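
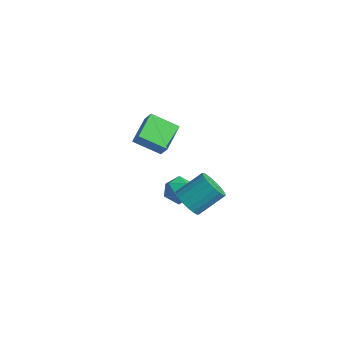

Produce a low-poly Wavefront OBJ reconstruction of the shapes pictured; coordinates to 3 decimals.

v 1.409 -0.499 -2.258
v 2.117 -1.181 -2.531
v 0.243 -1.659 -2.389
v 0.951 -2.341 -2.662
v 0.931 -1.98 -1.708
v 1.652 -1.263 -1.627
v 0.708 -1.577 -3.293
v 1.429 -0.86 -3.212
v 1.684 -1.846 -3.171
v 1.822 -2.096 -2.191
v 0.538 -0.744 -2.729
v 0.676 -0.994 -1.749
v -3.639 -1.059 -1.402
v -4.5 0.544 -0.7
v -2.319 0.043 -2.3
v -3.18 1.646 -1.598
v -2.96 -1.106 -0.462
v -3.821 0.497 0.24
v -1.64 -0.004 -1.36
v -2.501 1.599 -0.658
v 3.704 -2.903 -1.039
v 4.137 -2.45 -1.806
v 4.628 -0.924 -0.628
v 4.196 -1.377 0.139
v 3.722 -2.302 -1.826
v 4.214 -0.776 -0.647
v 3.305 -2.272 -1.689
v 3.796 -0.746 -0.511
v 2.966 -2.368 -1.424
v 3.457 -0.842 -0.246
v 2.773 -2.569 -1.083
v 3.265 -1.043 0.095
v 2.765 -2.837 -0.733
v 3.257 -1.311 0.445
v 2.943 -3.118 -0.444
v 3.435 -1.591 0.735
v 3.272 -3.356 -0.272
v 3.763 -1.83 0.906
v 3.686 -3.504 -0.253
v 4.178 -1.978 0.926
v 4.104 -3.534 -0.389
v 4.595 -2.008 0.789
v 4.443 -3.438 -0.654
v 4.934 -1.912 0.524
v 4.635 -3.237 -0.995
v 5.127 -1.711 0.183
v 4.643 -2.969 -1.345
v 5.135 -1.443 -0.167
v 4.465 -2.689 -1.635
v 4.957 -1.162 -0.456
f 1 12 6
f 1 6 2
f 1 2 8
f 1 8 11
f 1 11 12
f 2 6 10
f 6 12 5
f 12 11 3
f 11 8 7
f 8 2 9
f 4 10 5
f 4 5 3
f 4 3 7
f 4 7 9
f 4 9 10
f 5 10 6
f 3 5 12
f 7 3 11
f 9 7 8
f 10 9 2
f 14 16 13
f 17 14 13
f 13 16 15
f 15 17 13
f 14 20 16
f 18 14 17
f 18 20 14
f 16 20 15
f 19 17 15
f 15 20 19
f 19 18 17
f 20 18 19
f 22 21 25
f 22 25 23
f 23 25 26
f 23 26 24
f 25 21 27
f 25 27 26
f 26 27 28
f 26 28 24
f 27 21 29
f 27 29 28
f 28 29 30
f 28 30 24
f 29 21 31
f 29 31 30
f 30 31 32
f 30 32 24
f 31 21 33
f 31 33 32
f 32 33 34
f 32 34 24
f 33 21 35
f 33 35 34
f 34 35 36
f 34 36 24
f 35 21 37
f 35 37 36
f 36 37 38
f 36 38 24
f 37 21 39
f 37 39 38
f 38 39 40
f 38 40 24
f 39 21 41
f 39 41 40
f 40 41 42
f 40 42 24
f 41 21 43
f 41 43 42
f 42 43 44
f 42 44 24
f 43 21 45
f 43 45 44
f 44 45 46
f 44 46 24
f 45 21 47
f 45 47 46
f 46 47 48
f 46 48 24
f 47 21 49
f 47 49 48
f 48 49 50
f 48 50 24
f 49 21 22
f 49 22 50
f 50 22 23
f 50 23 24



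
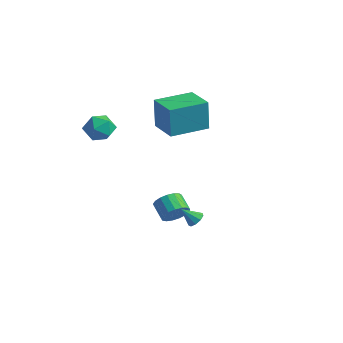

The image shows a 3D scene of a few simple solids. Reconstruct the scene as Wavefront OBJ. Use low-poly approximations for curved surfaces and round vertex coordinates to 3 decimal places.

v 3.751 -1.866 -1.964
v 4.067 -1.697 -1.615
v 3.209 -2.354 -1.236
v 3.81 -1.475 -1.658
v 3.526 -1.436 -1.844
v 3.347 -1.599 -2.086
v 3.357 -1.886 -2.271
v 3.552 -2.164 -2.312
v 3.84 -2.303 -2.19
v 4.086 -2.238 -1.963
v 4.176 -1.998 -1.735
v 0.771 -0.169 -3.69
v 1.06 -0.5 -3.046
v 0.198 -0.203 -2.506
v -0.091 0.129 -3.15
v 1.189 -0.151 -3.032
v 0.327 0.147 -2.492
v 1.223 0.195 -3.169
v 0.361 0.493 -2.629
v 1.153 0.457 -3.425
v 0.291 0.755 -2.885
v 0.996 0.576 -3.742
v 0.134 0.874 -3.202
v 0.787 0.524 -4.047
v -0.075 0.822 -3.507
v 0.574 0.314 -4.27
v -0.288 0.611 -3.731
v 0.407 -0.008 -4.361
v -0.455 0.29 -3.821
v 0.323 -0.366 -4.297
v -0.539 -0.068 -3.757
v 0.342 -0.679 -4.095
v -0.521 -0.381 -3.555
v 0.459 -0.875 -3.799
v -0.404 -0.577 -3.26
v 0.647 -0.91 -3.479
v -0.215 -0.612 -2.939
v 0.864 -0.774 -3.207
v 0.002 -0.476 -2.667
v -1.502 -2.752 2.761
v -0.66 -2.752 3.028
v -1.62 -4.128 3.132
v -0.778 -4.128 3.399
v -1.384 -3.67 3.85
v -1.311 -2.82 3.621
v -0.969 -4.06 2.539
v -0.896 -3.21 2.31
v -0.33 -3.56 2.891
v -0.587 -3.32 3.701
v -1.693 -3.56 2.459
v -1.95 -3.32 3.269
v -2.518 1.736 0.621
v -2.6 1.74 2.459
v -1.83 3.804 0.647
v -1.912 3.808 2.485
v -0.888 1.192 0.695
v -0.97 1.196 2.533
v -0.2 3.26 0.721
v -0.282 3.264 2.559
f 2 1 4
f 2 4 3
f 4 1 5
f 4 5 3
f 5 1 6
f 5 6 3
f 6 1 7
f 6 7 3
f 7 1 8
f 7 8 3
f 8 1 9
f 8 9 3
f 9 1 10
f 9 10 3
f 10 1 11
f 10 11 3
f 11 1 2
f 11 2 3
f 13 12 16
f 13 16 14
f 14 16 17
f 14 17 15
f 16 12 18
f 16 18 17
f 17 18 19
f 17 19 15
f 18 12 20
f 18 20 19
f 19 20 21
f 19 21 15
f 20 12 22
f 20 22 21
f 21 22 23
f 21 23 15
f 22 12 24
f 22 24 23
f 23 24 25
f 23 25 15
f 24 12 26
f 24 26 25
f 25 26 27
f 25 27 15
f 26 12 28
f 26 28 27
f 27 28 29
f 27 29 15
f 28 12 30
f 28 30 29
f 29 30 31
f 29 31 15
f 30 12 32
f 30 32 31
f 31 32 33
f 31 33 15
f 32 12 34
f 32 34 33
f 33 34 35
f 33 35 15
f 34 12 36
f 34 36 35
f 35 36 37
f 35 37 15
f 36 12 38
f 36 38 37
f 37 38 39
f 37 39 15
f 38 12 13
f 38 13 39
f 39 13 14
f 39 14 15
f 40 51 45
f 40 45 41
f 40 41 47
f 40 47 50
f 40 50 51
f 41 45 49
f 45 51 44
f 51 50 42
f 50 47 46
f 47 41 48
f 43 49 44
f 43 44 42
f 43 42 46
f 43 46 48
f 43 48 49
f 44 49 45
f 42 44 51
f 46 42 50
f 48 46 47
f 49 48 41
f 53 55 52
f 56 53 52
f 52 55 54
f 54 56 52
f 53 59 55
f 57 53 56
f 57 59 53
f 55 59 54
f 58 56 54
f 54 59 58
f 58 57 56
f 59 57 58



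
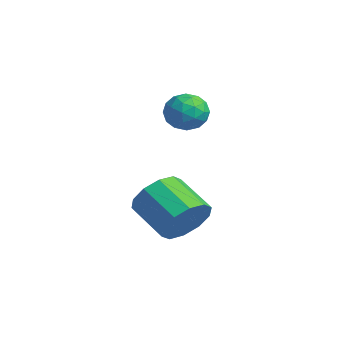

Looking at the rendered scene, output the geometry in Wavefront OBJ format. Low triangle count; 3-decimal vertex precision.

v 1.01 3.88 -0.5
v 1.51 4.386 0.058
v 1.45 2.674 0.202
v 1.95 3.18 0.76
v 1.048 3.216 0.804
v 0.776 3.961 0.37
v 2.184 3.099 -0.11
v 1.912 3.844 -0.544
v 2.236 3.904 0.298
v 1.533 3.976 0.863
v 1.427 3.084 -0.603
v 0.724 3.156 -0.038
v 1.221 4.239 -0.283
v 1.739 2.821 0.543
v 1.208 2.842 0.569
v 1.502 3.14 0.896
v 0.79 3.989 -0.099
v 1.084 4.287 0.229
v 0.812 3.599 0.667
v 1.876 2.773 0.031
v 2.17 3.071 0.359
v 1.458 3.92 -0.636
v 1.752 4.218 -0.309
v 2.148 3.461 -0.407
v 1.942 4.253 0.187
v 2.201 3.544 0.599
v 2.338 3.496 0.088
v 2.178 3.934 -0.167
v 1.529 4.296 0.518
v 1.788 3.587 0.931
v 1.257 3.608 0.957
v 1.097 4.046 0.702
v 1.956 4.012 0.66
v 1.172 3.473 -0.671
v 1.431 2.764 -0.258
v 1.863 3.014 -0.442
v 1.703 3.452 -0.697
v 0.759 3.516 -0.339
v 1.018 2.807 0.073
v 0.782 3.126 0.427
v 0.622 3.564 0.172
v 1.004 3.048 -0.4
v 4.365 2.31 -4.067
v 4.951 2.171 -3.159
v 3.442 1.651 -2.264
v 2.855 1.79 -3.173
v 4.727 2.806 -3.167
v 3.218 2.286 -2.272
v 4.365 3.252 -3.519
v 2.856 2.732 -2.624
v 4.003 3.338 -4.08
v 2.493 2.818 -3.186
v 3.778 3.032 -4.637
v 2.269 2.511 -3.742
v 3.778 2.449 -4.976
v 2.269 1.929 -4.081
v 4.002 1.814 -4.968
v 2.493 1.294 -4.073
v 4.364 1.368 -4.616
v 2.855 0.848 -3.721
v 4.727 1.282 -4.054
v 3.217 0.762 -3.16
v 4.951 1.589 -3.498
v 3.442 1.068 -2.603
f 1 38 17
f 38 12 41
f 17 41 6
f 38 41 17
f 1 17 13
f 17 6 18
f 13 18 2
f 17 18 13
f 1 13 22
f 13 2 23
f 22 23 8
f 13 23 22
f 1 22 34
f 22 8 37
f 34 37 11
f 22 37 34
f 1 34 38
f 34 11 42
f 38 42 12
f 34 42 38
f 2 18 29
f 18 6 32
f 29 32 10
f 18 32 29
f 6 41 19
f 41 12 40
f 19 40 5
f 41 40 19
f 12 42 39
f 42 11 35
f 39 35 3
f 42 35 39
f 11 37 36
f 37 8 24
f 36 24 7
f 37 24 36
f 8 23 28
f 23 2 25
f 28 25 9
f 23 25 28
f 4 30 16
f 30 10 31
f 16 31 5
f 30 31 16
f 4 16 14
f 16 5 15
f 14 15 3
f 16 15 14
f 4 14 21
f 14 3 20
f 21 20 7
f 14 20 21
f 4 21 26
f 21 7 27
f 26 27 9
f 21 27 26
f 4 26 30
f 26 9 33
f 30 33 10
f 26 33 30
f 5 31 19
f 31 10 32
f 19 32 6
f 31 32 19
f 3 15 39
f 15 5 40
f 39 40 12
f 15 40 39
f 7 20 36
f 20 3 35
f 36 35 11
f 20 35 36
f 9 27 28
f 27 7 24
f 28 24 8
f 27 24 28
f 10 33 29
f 33 9 25
f 29 25 2
f 33 25 29
f 44 43 47
f 44 47 45
f 45 47 48
f 45 48 46
f 47 43 49
f 47 49 48
f 48 49 50
f 48 50 46
f 49 43 51
f 49 51 50
f 50 51 52
f 50 52 46
f 51 43 53
f 51 53 52
f 52 53 54
f 52 54 46
f 53 43 55
f 53 55 54
f 54 55 56
f 54 56 46
f 55 43 57
f 55 57 56
f 56 57 58
f 56 58 46
f 57 43 59
f 57 59 58
f 58 59 60
f 58 60 46
f 59 43 61
f 59 61 60
f 60 61 62
f 60 62 46
f 61 43 63
f 61 63 62
f 62 63 64
f 62 64 46
f 63 43 44
f 63 44 64
f 64 44 45
f 64 45 46



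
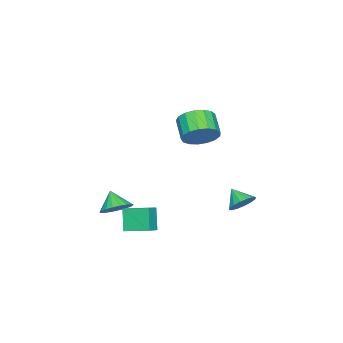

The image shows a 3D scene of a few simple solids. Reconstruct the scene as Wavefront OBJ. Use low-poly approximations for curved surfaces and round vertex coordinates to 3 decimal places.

v -3.828 3.268 -4.046
v -3.336 2.717 -4.467
v -4.132 2.392 -3.254
v -3.072 2.898 -4.165
v -3.01 3.178 -3.831
v -3.168 3.483 -3.555
v -3.502 3.729 -3.41
v -3.924 3.853 -3.436
v -4.32 3.819 -3.625
v -4.584 3.638 -3.927
v -4.645 3.358 -4.261
v -4.488 3.054 -4.537
v -4.154 2.807 -4.681
v -3.732 2.684 -4.656
v -0.033 2.839 2.478
v 0.782 2.661 3.116
v -0.053 1.863 3.96
v -0.867 2.041 3.322
v 0.572 3.078 3.303
v -0.263 2.28 4.146
v 0.223 3.44 3.3
v -0.611 2.642 4.144
v -0.184 3.664 3.11
v -1.018 2.866 3.953
v -0.556 3.7 2.774
v -1.391 2.901 3.618
v -0.809 3.538 2.371
v -1.644 2.74 3.215
v -0.884 3.216 1.993
v -1.719 2.418 2.836
v -0.764 2.808 1.725
v -1.598 2.01 2.569
v -0.476 2.407 1.63
v -1.311 1.609 2.474
v -0.087 2.105 1.73
v -0.921 1.307 2.573
v 0.315 1.971 2.001
v -0.52 1.173 2.844
v 0.637 2.036 2.381
v -0.198 1.238 3.224
v 0.805 2.285 2.784
v -0.029 1.487 3.627
v 2.59 -0.699 -2.627
v 3.336 -0.461 -2.144
v 2.17 -1.361 -1.653
v 3.07 -0.162 -2.055
v 2.71 0.03 -2.079
v 2.326 0.079 -2.212
v 1.994 -0.027 -2.427
v 1.78 -0.266 -2.682
v 1.726 -0.591 -2.926
v 1.844 -0.937 -3.11
v 2.109 -1.236 -3.199
v 2.47 -1.429 -3.174
v 2.854 -1.477 -3.041
v 3.186 -1.371 -2.826
v 3.4 -1.132 -2.572
v 3.453 -0.807 -2.328
v 3.313 0.649 -3.559
v 2.782 0.26 -2.255
v 3.129 2.123 -3.194
v 2.599 1.735 -1.891
v 4.061 0.665 -3.249
v 3.531 0.277 -1.946
v 3.878 2.14 -2.885
v 3.347 1.751 -1.581
f 2 1 4
f 2 4 3
f 4 1 5
f 4 5 3
f 5 1 6
f 5 6 3
f 6 1 7
f 6 7 3
f 7 1 8
f 7 8 3
f 8 1 9
f 8 9 3
f 9 1 10
f 9 10 3
f 10 1 11
f 10 11 3
f 11 1 12
f 11 12 3
f 12 1 13
f 12 13 3
f 13 1 14
f 13 14 3
f 14 1 2
f 14 2 3
f 16 15 19
f 16 19 17
f 17 19 20
f 17 20 18
f 19 15 21
f 19 21 20
f 20 21 22
f 20 22 18
f 21 15 23
f 21 23 22
f 22 23 24
f 22 24 18
f 23 15 25
f 23 25 24
f 24 25 26
f 24 26 18
f 25 15 27
f 25 27 26
f 26 27 28
f 26 28 18
f 27 15 29
f 27 29 28
f 28 29 30
f 28 30 18
f 29 15 31
f 29 31 30
f 30 31 32
f 30 32 18
f 31 15 33
f 31 33 32
f 32 33 34
f 32 34 18
f 33 15 35
f 33 35 34
f 34 35 36
f 34 36 18
f 35 15 37
f 35 37 36
f 36 37 38
f 36 38 18
f 37 15 39
f 37 39 38
f 38 39 40
f 38 40 18
f 39 15 41
f 39 41 40
f 40 41 42
f 40 42 18
f 41 15 16
f 41 16 42
f 42 16 17
f 42 17 18
f 44 43 46
f 44 46 45
f 46 43 47
f 46 47 45
f 47 43 48
f 47 48 45
f 48 43 49
f 48 49 45
f 49 43 50
f 49 50 45
f 50 43 51
f 50 51 45
f 51 43 52
f 51 52 45
f 52 43 53
f 52 53 45
f 53 43 54
f 53 54 45
f 54 43 55
f 54 55 45
f 55 43 56
f 55 56 45
f 56 43 57
f 56 57 45
f 57 43 58
f 57 58 45
f 58 43 44
f 58 44 45
f 60 62 59
f 63 60 59
f 59 62 61
f 61 63 59
f 60 66 62
f 64 60 63
f 64 66 60
f 62 66 61
f 65 63 61
f 61 66 65
f 65 64 63
f 66 64 65



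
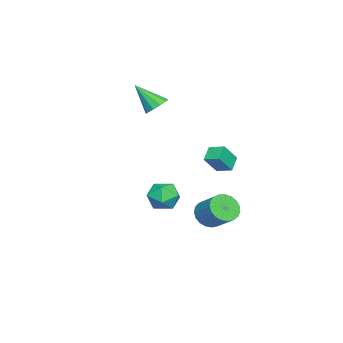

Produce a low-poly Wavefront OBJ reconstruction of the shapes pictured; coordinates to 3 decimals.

v -0.65 0.727 0.721
v -0.01 0.288 1.662
v -0.435 1.537 0.953
v 0.205 1.098 1.894
v 0.075 0.682 0.206
v 0.715 0.243 1.147
v 0.29 1.492 0.438
v 0.93 1.053 1.379
v -1.342 -0.055 -3.394
v -0.877 0.208 -4.055
v -0.193 1.178 -3.187
v -0.658 0.915 -2.526
v -1.158 0.422 -4.073
v -0.473 1.392 -3.205
v -1.47 0.553 -3.973
v -0.786 1.523 -3.106
v -1.761 0.58 -3.774
v -1.076 1.55 -2.906
v -1.979 0.497 -3.508
v -1.294 1.466 -2.641
v -2.087 0.318 -3.223
v -1.402 1.288 -2.356
v -2.066 0.075 -2.967
v -1.382 1.045 -2.1
v -1.92 -0.191 -2.785
v -1.236 0.779 -1.918
v -1.674 -0.433 -2.709
v -0.99 0.537 -1.841
v -1.371 -0.61 -2.75
v -0.687 0.36 -1.883
v -1.063 -0.691 -2.903
v -0.379 0.279 -2.036
v -0.803 -0.661 -3.141
v -0.119 0.309 -2.274
v -0.636 -0.527 -3.422
v 0.048 0.442 -2.555
v -0.591 -0.312 -3.699
v 0.093 0.658 -2.831
v -0.677 -0.052 -3.922
v 0.008 0.918 -3.055
v 2.451 -0.459 -0.526
v 3.069 -1.061 -0.795
v 1.391 -1.439 -0.765
v 2.009 -2.041 -1.034
v 1.969 -1.793 -0.166
v 2.624 -1.187 -0.018
v 1.836 -1.313 -1.542
v 2.491 -0.707 -1.394
v 2.689 -1.589 -1.423
v 2.771 -1.886 -0.573
v 1.689 -0.614 -0.987
v 1.771 -0.911 -0.137
v -3.51 -3.362 2.613
v -2.899 -3.648 2.392
v -3.59 -4.538 3.907
v -2.804 -3.334 2.683
v -2.979 -3.03 2.948
v -3.356 -2.854 3.084
v -3.793 -2.872 3.041
v -4.121 -3.077 2.834
v -4.216 -3.391 2.543
v -4.041 -3.694 2.278
v -3.663 -3.871 2.142
v -3.227 -3.853 2.185
f 2 4 1
f 5 2 1
f 1 4 3
f 3 5 1
f 2 8 4
f 6 2 5
f 6 8 2
f 4 8 3
f 7 5 3
f 3 8 7
f 7 6 5
f 8 6 7
f 10 9 13
f 10 13 11
f 11 13 14
f 11 14 12
f 13 9 15
f 13 15 14
f 14 15 16
f 14 16 12
f 15 9 17
f 15 17 16
f 16 17 18
f 16 18 12
f 17 9 19
f 17 19 18
f 18 19 20
f 18 20 12
f 19 9 21
f 19 21 20
f 20 21 22
f 20 22 12
f 21 9 23
f 21 23 22
f 22 23 24
f 22 24 12
f 23 9 25
f 23 25 24
f 24 25 26
f 24 26 12
f 25 9 27
f 25 27 26
f 26 27 28
f 26 28 12
f 27 9 29
f 27 29 28
f 28 29 30
f 28 30 12
f 29 9 31
f 29 31 30
f 30 31 32
f 30 32 12
f 31 9 33
f 31 33 32
f 32 33 34
f 32 34 12
f 33 9 35
f 33 35 34
f 34 35 36
f 34 36 12
f 35 9 37
f 35 37 36
f 36 37 38
f 36 38 12
f 37 9 39
f 37 39 38
f 38 39 40
f 38 40 12
f 39 9 10
f 39 10 40
f 40 10 11
f 40 11 12
f 41 52 46
f 41 46 42
f 41 42 48
f 41 48 51
f 41 51 52
f 42 46 50
f 46 52 45
f 52 51 43
f 51 48 47
f 48 42 49
f 44 50 45
f 44 45 43
f 44 43 47
f 44 47 49
f 44 49 50
f 45 50 46
f 43 45 52
f 47 43 51
f 49 47 48
f 50 49 42
f 54 53 56
f 54 56 55
f 56 53 57
f 56 57 55
f 57 53 58
f 57 58 55
f 58 53 59
f 58 59 55
f 59 53 60
f 59 60 55
f 60 53 61
f 60 61 55
f 61 53 62
f 61 62 55
f 62 53 63
f 62 63 55
f 63 53 64
f 63 64 55
f 64 53 54
f 64 54 55



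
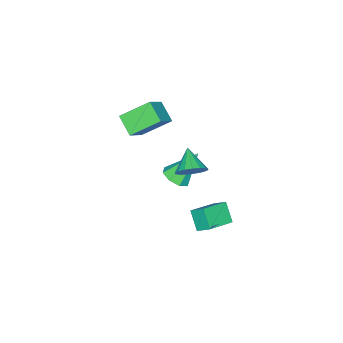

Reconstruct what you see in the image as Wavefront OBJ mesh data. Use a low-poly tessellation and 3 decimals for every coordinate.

v -3.075 -1.685 -4.569
v -2.512 -1.01 -4.541
v -4.065 -0.935 -2.791
v -3.062 -0.872 -4.905
v -3.619 -1.211 -5.073
v -3.858 -1.828 -4.945
v -3.638 -2.361 -4.598
v -3.088 -2.499 -4.234
v -2.531 -2.16 -4.066
v -2.292 -1.543 -4.194
v 1.536 2.906 2.206
v 2.138 2.928 2.805
v 0.744 2.034 3.034
v 1.895 3.24 2.9
v 1.569 3.475 2.836
v 1.236 3.58 2.628
v 0.972 3.53 2.322
v 0.837 3.337 1.99
v 0.862 3.046 1.708
v 1.042 2.722 1.539
v 1.335 2.44 1.524
v 1.674 2.265 1.664
v 1.982 2.237 1.929
v 2.187 2.362 2.257
v 2.244 2.611 2.573
v -0.345 2.882 -1.995
v -0.389 3.656 -1.395
v 0.074 3.625 -2.922
v 0.03 4.399 -2.322
v 1.21 2.601 -1.518
v 1.166 3.375 -0.918
v 1.629 3.344 -2.445
v 1.585 4.118 -1.845
v -2.575 -4.37 -0.363
v -3.671 -3.149 0.744
v -2.155 -3.308 -1.12
v -3.252 -2.086 -0.013
v -1.328 -4.154 0.633
v -2.425 -2.932 1.74
v -0.909 -3.091 -0.124
v -2.005 -1.87 0.983
f 2 1 4
f 2 4 3
f 4 1 5
f 4 5 3
f 5 1 6
f 5 6 3
f 6 1 7
f 6 7 3
f 7 1 8
f 7 8 3
f 8 1 9
f 8 9 3
f 9 1 10
f 9 10 3
f 10 1 2
f 10 2 3
f 12 11 14
f 12 14 13
f 14 11 15
f 14 15 13
f 15 11 16
f 15 16 13
f 16 11 17
f 16 17 13
f 17 11 18
f 17 18 13
f 18 11 19
f 18 19 13
f 19 11 20
f 19 20 13
f 20 11 21
f 20 21 13
f 21 11 22
f 21 22 13
f 22 11 23
f 22 23 13
f 23 11 24
f 23 24 13
f 24 11 25
f 24 25 13
f 25 11 12
f 25 12 13
f 27 29 26
f 30 27 26
f 26 29 28
f 28 30 26
f 27 33 29
f 31 27 30
f 31 33 27
f 29 33 28
f 32 30 28
f 28 33 32
f 32 31 30
f 33 31 32
f 35 37 34
f 38 35 34
f 34 37 36
f 36 38 34
f 35 41 37
f 39 35 38
f 39 41 35
f 37 41 36
f 40 38 36
f 36 41 40
f 40 39 38
f 41 39 40



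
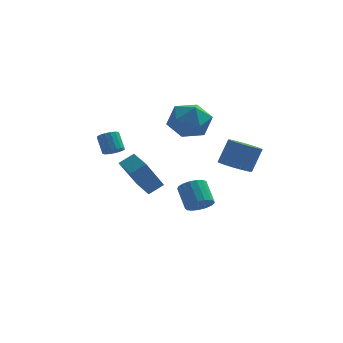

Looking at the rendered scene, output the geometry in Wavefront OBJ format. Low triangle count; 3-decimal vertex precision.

v -3.352 0.543 1.05
v -2.848 0.518 1.269
v -3.184 1.091 2.108
v -3.688 1.117 1.89
v -2.842 0.737 1.122
v -3.178 1.31 1.961
v -2.953 0.911 0.959
v -3.289 1.484 1.798
v -3.156 1.001 0.817
v -3.491 1.574 1.656
v -3.403 0.986 0.728
v -3.738 1.559 1.567
v -3.639 0.87 0.713
v -3.974 1.443 1.552
v -3.809 0.679 0.775
v -4.144 1.252 1.614
v -3.874 0.457 0.901
v -4.21 1.03 1.74
v -3.82 0.255 1.061
v -4.156 0.828 1.9
v -3.659 0.119 1.218
v -3.994 0.692 2.057
v -3.427 0.08 1.337
v -3.763 0.653 2.176
v -3.179 0.147 1.39
v -3.514 0.721 2.229
v -2.97 0.306 1.366
v -3.305 0.879 2.205
v 0.806 -0.092 -2.105
v 1.312 0.385 -2.327
v 0.861 1.289 -1.417
v 0.354 0.812 -1.195
v 1.038 0.453 -2.532
v 0.586 1.357 -1.622
v 0.71 0.397 -2.638
v 0.258 1.301 -1.728
v 0.404 0.229 -2.623
v -0.048 1.133 -1.713
v 0.19 -0.013 -2.489
v -0.262 0.891 -1.579
v 0.117 -0.273 -2.267
v -0.334 0.631 -1.357
v 0.203 -0.491 -2.008
v -0.249 0.413 -1.098
v 0.426 -0.618 -1.771
v -0.026 0.286 -0.861
v 0.736 -0.625 -1.611
v 0.284 0.279 -0.701
v 1.062 -0.509 -1.563
v 0.611 0.395 -0.653
v 1.33 -0.298 -1.64
v 0.878 0.606 -0.73
v 1.477 -0.04 -1.824
v 1.026 0.865 -0.914
v 1.471 0.207 -2.072
v 1.019 1.111 -1.162
v -0.55 1.72 3.65
v 0.475 2.313 3.556
v -0.135 0.747 2.044
v 0.89 1.34 1.95
v 0.737 0.553 2.827
v 0.48 1.154 3.819
v -0.14 1.906 1.781
v -0.397 2.507 2.773
v 0.729 2.428 2.401
v 1.271 1.591 3.048
v -0.931 1.469 2.552
v -0.389 0.632 3.199
v -1.289 -3.374 0.047
v -2.003 -4.242 1.713
v -1.938 -2.425 0.262
v -2.653 -3.293 1.929
v -0.627 -3.027 0.511
v -1.342 -3.895 2.178
v -1.277 -2.078 0.727
v -1.991 -2.946 2.393
v 2.324 1.85 -0.329
v 3.067 2.14 -0.701
v 3.539 2.62 0.617
v 2.796 2.33 0.989
v 2.849 2.433 -0.729
v 3.321 2.912 0.589
v 2.54 2.624 -0.688
v 3.012 3.104 0.63
v 2.193 2.682 -0.585
v 2.666 3.162 0.733
v 1.87 2.596 -0.438
v 2.342 3.076 0.88
v 1.624 2.381 -0.272
v 2.097 2.861 1.046
v 1.5 2.074 -0.116
v 1.972 2.554 1.203
v 1.518 1.729 0.004
v 1.99 2.208 1.322
v 1.676 1.404 0.065
v 2.148 1.884 1.383
v 1.945 1.157 0.059
v 2.417 1.637 1.377
v 2.28 1.029 -0.015
v 2.752 1.509 1.303
v 2.623 1.044 -0.143
v 3.095 1.523 1.175
v 2.914 1.198 -0.303
v 3.386 1.677 1.015
v 3.103 1.464 -0.468
v 3.575 1.944 0.851
v 3.157 1.798 -0.608
v 3.629 2.277 0.71
f 2 1 5
f 2 5 3
f 3 5 6
f 3 6 4
f 5 1 7
f 5 7 6
f 6 7 8
f 6 8 4
f 7 1 9
f 7 9 8
f 8 9 10
f 8 10 4
f 9 1 11
f 9 11 10
f 10 11 12
f 10 12 4
f 11 1 13
f 11 13 12
f 12 13 14
f 12 14 4
f 13 1 15
f 13 15 14
f 14 15 16
f 14 16 4
f 15 1 17
f 15 17 16
f 16 17 18
f 16 18 4
f 17 1 19
f 17 19 18
f 18 19 20
f 18 20 4
f 19 1 21
f 19 21 20
f 20 21 22
f 20 22 4
f 21 1 23
f 21 23 22
f 22 23 24
f 22 24 4
f 23 1 25
f 23 25 24
f 24 25 26
f 24 26 4
f 25 1 27
f 25 27 26
f 26 27 28
f 26 28 4
f 27 1 2
f 27 2 28
f 28 2 3
f 28 3 4
f 30 29 33
f 30 33 31
f 31 33 34
f 31 34 32
f 33 29 35
f 33 35 34
f 34 35 36
f 34 36 32
f 35 29 37
f 35 37 36
f 36 37 38
f 36 38 32
f 37 29 39
f 37 39 38
f 38 39 40
f 38 40 32
f 39 29 41
f 39 41 40
f 40 41 42
f 40 42 32
f 41 29 43
f 41 43 42
f 42 43 44
f 42 44 32
f 43 29 45
f 43 45 44
f 44 45 46
f 44 46 32
f 45 29 47
f 45 47 46
f 46 47 48
f 46 48 32
f 47 29 49
f 47 49 48
f 48 49 50
f 48 50 32
f 49 29 51
f 49 51 50
f 50 51 52
f 50 52 32
f 51 29 53
f 51 53 52
f 52 53 54
f 52 54 32
f 53 29 55
f 53 55 54
f 54 55 56
f 54 56 32
f 55 29 30
f 55 30 56
f 56 30 31
f 56 31 32
f 57 68 62
f 57 62 58
f 57 58 64
f 57 64 67
f 57 67 68
f 58 62 66
f 62 68 61
f 68 67 59
f 67 64 63
f 64 58 65
f 60 66 61
f 60 61 59
f 60 59 63
f 60 63 65
f 60 65 66
f 61 66 62
f 59 61 68
f 63 59 67
f 65 63 64
f 66 65 58
f 70 72 69
f 73 70 69
f 69 72 71
f 71 73 69
f 70 76 72
f 74 70 73
f 74 76 70
f 72 76 71
f 75 73 71
f 71 76 75
f 75 74 73
f 76 74 75
f 78 77 81
f 78 81 79
f 79 81 82
f 79 82 80
f 81 77 83
f 81 83 82
f 82 83 84
f 82 84 80
f 83 77 85
f 83 85 84
f 84 85 86
f 84 86 80
f 85 77 87
f 85 87 86
f 86 87 88
f 86 88 80
f 87 77 89
f 87 89 88
f 88 89 90
f 88 90 80
f 89 77 91
f 89 91 90
f 90 91 92
f 90 92 80
f 91 77 93
f 91 93 92
f 92 93 94
f 92 94 80
f 93 77 95
f 93 95 94
f 94 95 96
f 94 96 80
f 95 77 97
f 95 97 96
f 96 97 98
f 96 98 80
f 97 77 99
f 97 99 98
f 98 99 100
f 98 100 80
f 99 77 101
f 99 101 100
f 100 101 102
f 100 102 80
f 101 77 103
f 101 103 102
f 102 103 104
f 102 104 80
f 103 77 105
f 103 105 104
f 104 105 106
f 104 106 80
f 105 77 107
f 105 107 106
f 106 107 108
f 106 108 80
f 107 77 78
f 107 78 108
f 108 78 79
f 108 79 80



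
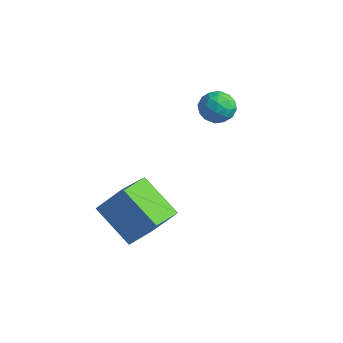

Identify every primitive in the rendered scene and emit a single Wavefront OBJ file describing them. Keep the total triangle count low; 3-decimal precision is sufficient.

v 1.809 3.034 2.392
v 2.131 2.695 3.04
v 1.789 1.885 1.8
v 2.111 1.546 2.448
v 1.362 1.823 2.473
v 1.374 2.534 2.838
v 2.546 2.046 2.002
v 2.558 2.757 2.367
v 2.586 2.085 2.799
v 1.855 1.947 3.09
v 2.065 2.633 1.75
v 1.334 2.495 2.041
v 1.971 2.966 2.768
v 1.949 1.614 2.072
v 1.508 1.777 2.087
v 1.698 1.578 2.468
v 1.527 2.871 2.649
v 1.716 2.672 3.03
v 1.265 2.159 2.697
v 2.204 1.908 1.81
v 2.393 1.709 2.191
v 2.222 3.002 2.372
v 2.412 2.803 2.753
v 2.655 2.421 2.143
v 2.428 2.408 3.007
v 2.417 1.732 2.659
v 2.672 2.026 2.397
v 2.679 2.444 2.612
v 1.998 2.327 3.178
v 1.987 1.651 2.83
v 1.547 1.814 2.845
v 1.554 2.232 3.06
v 2.266 1.968 3.036
v 1.933 2.929 2.01
v 1.922 2.253 1.662
v 2.366 2.348 1.78
v 2.373 2.766 1.995
v 1.503 2.848 2.181
v 1.492 2.172 1.833
v 1.241 2.136 2.228
v 1.248 2.554 2.443
v 1.654 2.612 1.804
v 1.092 -3.344 -0.798
v 1.924 -2.73 0.5
v 0.709 -1.83 -1.268
v 1.541 -1.217 0.03
v 2.799 -3.263 -1.93
v 3.631 -2.65 -0.632
v 2.416 -1.75 -2.4
v 3.248 -1.136 -1.102
f 1 38 17
f 38 12 41
f 17 41 6
f 38 41 17
f 1 17 13
f 17 6 18
f 13 18 2
f 17 18 13
f 1 13 22
f 13 2 23
f 22 23 8
f 13 23 22
f 1 22 34
f 22 8 37
f 34 37 11
f 22 37 34
f 1 34 38
f 34 11 42
f 38 42 12
f 34 42 38
f 2 18 29
f 18 6 32
f 29 32 10
f 18 32 29
f 6 41 19
f 41 12 40
f 19 40 5
f 41 40 19
f 12 42 39
f 42 11 35
f 39 35 3
f 42 35 39
f 11 37 36
f 37 8 24
f 36 24 7
f 37 24 36
f 8 23 28
f 23 2 25
f 28 25 9
f 23 25 28
f 4 30 16
f 30 10 31
f 16 31 5
f 30 31 16
f 4 16 14
f 16 5 15
f 14 15 3
f 16 15 14
f 4 14 21
f 14 3 20
f 21 20 7
f 14 20 21
f 4 21 26
f 21 7 27
f 26 27 9
f 21 27 26
f 4 26 30
f 26 9 33
f 30 33 10
f 26 33 30
f 5 31 19
f 31 10 32
f 19 32 6
f 31 32 19
f 3 15 39
f 15 5 40
f 39 40 12
f 15 40 39
f 7 20 36
f 20 3 35
f 36 35 11
f 20 35 36
f 9 27 28
f 27 7 24
f 28 24 8
f 27 24 28
f 10 33 29
f 33 9 25
f 29 25 2
f 33 25 29
f 44 46 43
f 47 44 43
f 43 46 45
f 45 47 43
f 44 50 46
f 48 44 47
f 48 50 44
f 46 50 45
f 49 47 45
f 45 50 49
f 49 48 47
f 50 48 49



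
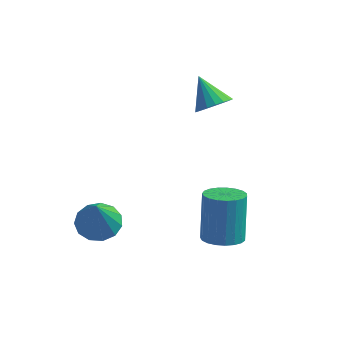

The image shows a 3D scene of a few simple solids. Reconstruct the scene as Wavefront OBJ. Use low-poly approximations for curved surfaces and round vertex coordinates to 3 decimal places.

v -3.783 -3.108 -1.491
v -2.867 -2.917 -1.581
v -3.397 -4.072 0.391
v -3.081 -2.505 -1.326
v -3.517 -2.284 -1.123
v -4.038 -2.325 -1.038
v -4.478 -2.614 -1.096
v -4.697 -3.06 -1.279
v -4.626 -3.521 -1.53
v -4.287 -3.851 -1.769
v -3.788 -3.944 -1.919
v -3.287 -3.773 -1.934
v -2.944 -3.39 -1.808
v -0.937 1.676 2.881
v -0.3 1.728 3.379
v -1.843 2.264 3.979
v -0.297 2.047 3.211
v -0.42 2.293 2.978
v -0.646 2.416 2.725
v -0.929 2.393 2.504
v -1.214 2.228 2.357
v -1.444 1.954 2.314
v -1.574 1.625 2.383
v -1.577 1.306 2.551
v -1.454 1.06 2.784
v -1.228 0.937 3.037
v -0.944 0.96 3.258
v -0.66 1.125 3.405
v -0.43 1.399 3.448
v 0.852 -1.756 -1.994
v 1.709 -1.608 -1.952
v 1.484 -0.896 0.097
v 0.628 -1.044 0.054
v 1.584 -1.292 -2.075
v 1.359 -0.58 -0.027
v 1.332 -1.056 -2.185
v 1.108 -0.344 -0.136
v 0.998 -0.941 -2.261
v 0.773 -0.229 -0.213
v 0.639 -0.967 -2.292
v 0.414 -0.255 -0.243
v 0.316 -1.129 -2.271
v 0.091 -0.418 -0.222
v 0.086 -1.4 -2.202
v -0.139 -0.688 -0.154
v -0.011 -1.732 -2.097
v -0.236 -1.021 -0.049
v 0.041 -2.069 -1.975
v -0.184 -1.357 0.074
v 0.233 -2.351 -1.855
v 0.008 -1.639 0.193
v 0.533 -2.53 -1.76
v 0.308 -1.819 0.288
v 0.887 -2.576 -1.706
v 0.662 -1.864 0.343
v 1.236 -2.479 -1.701
v 1.011 -1.768 0.348
v 1.518 -2.258 -1.747
v 1.293 -1.547 0.302
v 1.686 -1.95 -1.835
v 1.461 -1.238 0.213
f 2 1 4
f 2 4 3
f 4 1 5
f 4 5 3
f 5 1 6
f 5 6 3
f 6 1 7
f 6 7 3
f 7 1 8
f 7 8 3
f 8 1 9
f 8 9 3
f 9 1 10
f 9 10 3
f 10 1 11
f 10 11 3
f 11 1 12
f 11 12 3
f 12 1 13
f 12 13 3
f 13 1 2
f 13 2 3
f 15 14 17
f 15 17 16
f 17 14 18
f 17 18 16
f 18 14 19
f 18 19 16
f 19 14 20
f 19 20 16
f 20 14 21
f 20 21 16
f 21 14 22
f 21 22 16
f 22 14 23
f 22 23 16
f 23 14 24
f 23 24 16
f 24 14 25
f 24 25 16
f 25 14 26
f 25 26 16
f 26 14 27
f 26 27 16
f 27 14 28
f 27 28 16
f 28 14 29
f 28 29 16
f 29 14 15
f 29 15 16
f 31 30 34
f 31 34 32
f 32 34 35
f 32 35 33
f 34 30 36
f 34 36 35
f 35 36 37
f 35 37 33
f 36 30 38
f 36 38 37
f 37 38 39
f 37 39 33
f 38 30 40
f 38 40 39
f 39 40 41
f 39 41 33
f 40 30 42
f 40 42 41
f 41 42 43
f 41 43 33
f 42 30 44
f 42 44 43
f 43 44 45
f 43 45 33
f 44 30 46
f 44 46 45
f 45 46 47
f 45 47 33
f 46 30 48
f 46 48 47
f 47 48 49
f 47 49 33
f 48 30 50
f 48 50 49
f 49 50 51
f 49 51 33
f 50 30 52
f 50 52 51
f 51 52 53
f 51 53 33
f 52 30 54
f 52 54 53
f 53 54 55
f 53 55 33
f 54 30 56
f 54 56 55
f 55 56 57
f 55 57 33
f 56 30 58
f 56 58 57
f 57 58 59
f 57 59 33
f 58 30 60
f 58 60 59
f 59 60 61
f 59 61 33
f 60 30 31
f 60 31 61
f 61 31 32
f 61 32 33



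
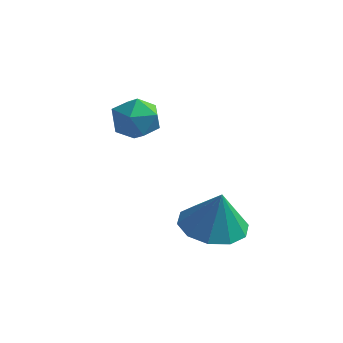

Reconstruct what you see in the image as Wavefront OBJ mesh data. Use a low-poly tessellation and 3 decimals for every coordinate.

v 3.271 -2.53 -4.59
v 4.084 -3.134 -4.822
v 3.589 -2.63 -3.21
v 4.284 -2.523 -4.824
v 4.097 -1.915 -4.736
v 3.594 -1.541 -4.593
v 2.967 -1.545 -4.448
v 2.457 -1.925 -4.358
v 2.257 -2.536 -4.356
v 2.445 -3.145 -4.444
v 2.948 -3.518 -4.588
v 3.574 -3.514 -4.732
v 0.085 -0.682 -2.012
v 0.545 -0.67 -1.309
v -0.065 -2.03 -1.891
v 0.395 -2.018 -1.188
v -0.371 -1.671 -1.195
v -0.278 -0.838 -1.27
v 0.758 -1.862 -1.93
v 0.851 -1.029 -2.005
v 0.962 -1.4 -1.258
v 0.264 -1.281 -0.803
v 0.216 -1.419 -2.397
v -0.482 -1.3 -1.942
f 2 1 4
f 2 4 3
f 4 1 5
f 4 5 3
f 5 1 6
f 5 6 3
f 6 1 7
f 6 7 3
f 7 1 8
f 7 8 3
f 8 1 9
f 8 9 3
f 9 1 10
f 9 10 3
f 10 1 11
f 10 11 3
f 11 1 12
f 11 12 3
f 12 1 2
f 12 2 3
f 13 24 18
f 13 18 14
f 13 14 20
f 13 20 23
f 13 23 24
f 14 18 22
f 18 24 17
f 24 23 15
f 23 20 19
f 20 14 21
f 16 22 17
f 16 17 15
f 16 15 19
f 16 19 21
f 16 21 22
f 17 22 18
f 15 17 24
f 19 15 23
f 21 19 20
f 22 21 14



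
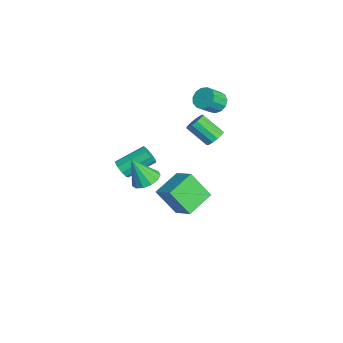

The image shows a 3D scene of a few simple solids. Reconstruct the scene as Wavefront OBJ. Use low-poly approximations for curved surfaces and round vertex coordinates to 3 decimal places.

v -2.35 1.593 3.007
v -1.757 1.434 2.494
v -1.257 0.568 3.34
v -1.85 0.727 3.853
v -1.612 1.772 2.754
v -1.112 0.906 3.601
v -1.702 2.053 3.095
v -1.202 1.188 3.941
v -1.997 2.189 3.408
v -1.497 1.323 4.254
v -2.404 2.135 3.593
v -1.904 1.269 4.439
v -2.794 1.909 3.592
v -2.295 1.043 4.439
v -3.043 1.582 3.406
v -2.543 0.717 4.252
v -3.072 1.26 3.092
v -2.572 0.394 3.939
v -2.872 1.043 2.752
v -2.372 0.177 3.598
v -2.505 1 2.492
v -2.006 0.134 3.339
v -2.09 1.146 2.396
v -1.59 0.28 3.243
v -1.491 1.417 0.415
v -1.159 1.743 0.938
v -1.857 0.609 2.088
v -2.189 0.283 1.565
v -1.509 1.921 0.901
v -2.207 0.786 2.051
v -1.853 1.939 0.709
v -2.552 0.804 1.859
v -2.082 1.791 0.424
v -2.781 0.657 1.574
v -2.124 1.525 0.136
v -2.822 0.39 1.286
v -1.964 1.224 -0.063
v -2.663 0.09 1.087
v -1.654 0.985 -0.111
v -2.353 -0.149 1.039
v -1.292 0.883 0.008
v -1.991 -0.251 1.158
v -0.993 0.951 0.257
v -1.692 -0.184 1.407
v -0.852 1.166 0.555
v -1.551 0.032 1.705
v -0.914 1.462 0.809
v -1.613 0.327 1.959
v -0.477 -1.096 -5.366
v -0.957 -2.245 -3.688
v -1.672 0.346 -4.72
v -2.151 -0.804 -3.042
v 0.791 -0.416 -4.538
v 0.312 -1.566 -2.86
v -0.403 1.025 -3.892
v -0.883 -0.124 -2.214
v -1.298 -4.229 -1.67
v -0.652 -4.033 -1.853
v -0.875 -2.316 -0.813
v -1.522 -2.511 -0.63
v -0.968 -3.878 -2.178
v -1.191 -2.161 -1.138
v -1.439 -3.887 -2.265
v -1.662 -2.17 -1.224
v -1.844 -4.055 -2.073
v -2.067 -2.338 -1.033
v -1.994 -4.305 -1.693
v -2.217 -2.588 -0.653
v -1.819 -4.519 -1.302
v -2.042 -2.802 -0.262
v -1.4 -4.597 -1.084
v -1.623 -2.88 -0.043
v -0.934 -4.503 -1.139
v -1.157 -2.786 -0.099
v -0.638 -4.28 -1.443
v -0.861 -2.563 -0.403
v 3.018 -3.292 0.663
v 3.61 -3.935 0.412
v 2.862 -4.088 2.337
v 3.887 -3.556 0.618
v 3.888 -3.093 0.838
v 3.613 -2.693 1.003
v 3.149 -2.483 1.06
v 2.643 -2.53 0.991
v 2.256 -2.818 0.818
v 2.111 -3.257 0.596
v 2.253 -3.707 0.395
v 2.639 -4.025 0.279
v 3.144 -4.11 0.286
f 2 1 5
f 2 5 3
f 3 5 6
f 3 6 4
f 5 1 7
f 5 7 6
f 6 7 8
f 6 8 4
f 7 1 9
f 7 9 8
f 8 9 10
f 8 10 4
f 9 1 11
f 9 11 10
f 10 11 12
f 10 12 4
f 11 1 13
f 11 13 12
f 12 13 14
f 12 14 4
f 13 1 15
f 13 15 14
f 14 15 16
f 14 16 4
f 15 1 17
f 15 17 16
f 16 17 18
f 16 18 4
f 17 1 19
f 17 19 18
f 18 19 20
f 18 20 4
f 19 1 21
f 19 21 20
f 20 21 22
f 20 22 4
f 21 1 23
f 21 23 22
f 22 23 24
f 22 24 4
f 23 1 2
f 23 2 24
f 24 2 3
f 24 3 4
f 26 25 29
f 26 29 27
f 27 29 30
f 27 30 28
f 29 25 31
f 29 31 30
f 30 31 32
f 30 32 28
f 31 25 33
f 31 33 32
f 32 33 34
f 32 34 28
f 33 25 35
f 33 35 34
f 34 35 36
f 34 36 28
f 35 25 37
f 35 37 36
f 36 37 38
f 36 38 28
f 37 25 39
f 37 39 38
f 38 39 40
f 38 40 28
f 39 25 41
f 39 41 40
f 40 41 42
f 40 42 28
f 41 25 43
f 41 43 42
f 42 43 44
f 42 44 28
f 43 25 45
f 43 45 44
f 44 45 46
f 44 46 28
f 45 25 47
f 45 47 46
f 46 47 48
f 46 48 28
f 47 25 26
f 47 26 48
f 48 26 27
f 48 27 28
f 50 52 49
f 53 50 49
f 49 52 51
f 51 53 49
f 50 56 52
f 54 50 53
f 54 56 50
f 52 56 51
f 55 53 51
f 51 56 55
f 55 54 53
f 56 54 55
f 58 57 61
f 58 61 59
f 59 61 62
f 59 62 60
f 61 57 63
f 61 63 62
f 62 63 64
f 62 64 60
f 63 57 65
f 63 65 64
f 64 65 66
f 64 66 60
f 65 57 67
f 65 67 66
f 66 67 68
f 66 68 60
f 67 57 69
f 67 69 68
f 68 69 70
f 68 70 60
f 69 57 71
f 69 71 70
f 70 71 72
f 70 72 60
f 71 57 73
f 71 73 72
f 72 73 74
f 72 74 60
f 73 57 75
f 73 75 74
f 74 75 76
f 74 76 60
f 75 57 58
f 75 58 76
f 76 58 59
f 76 59 60
f 78 77 80
f 78 80 79
f 80 77 81
f 80 81 79
f 81 77 82
f 81 82 79
f 82 77 83
f 82 83 79
f 83 77 84
f 83 84 79
f 84 77 85
f 84 85 79
f 85 77 86
f 85 86 79
f 86 77 87
f 86 87 79
f 87 77 88
f 87 88 79
f 88 77 89
f 88 89 79
f 89 77 78
f 89 78 79



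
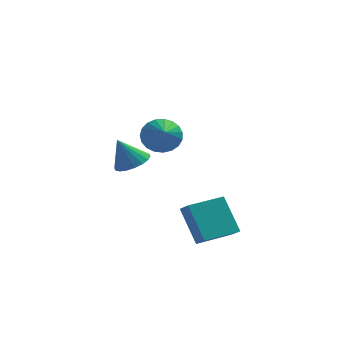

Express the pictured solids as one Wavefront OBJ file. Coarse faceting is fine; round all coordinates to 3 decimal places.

v 2.697 -1.017 -4.953
v 3.05 -1.552 -4.443
v 1.979 0.068 -3.317
v 2.333 -0.467 -2.807
v 4.307 0.047 -4.953
v 4.661 -0.488 -4.443
v 3.59 1.132 -3.317
v 3.943 0.597 -2.807
v 1.171 -0.687 1.684
v 1.654 -0.221 2.343
v 1.329 -2.113 2.576
v 1.287 -0.183 2.47
v 0.899 -0.232 2.461
v 0.558 -0.359 2.317
v 0.323 -0.543 2.065
v 0.235 -0.752 1.746
v 0.309 -0.949 1.417
v 0.531 -1.101 1.134
v 0.864 -1.182 0.946
v 1.251 -1.176 0.886
v 1.623 -1.086 0.964
v 1.917 -0.927 1.166
v 2.082 -0.727 1.458
v 2.09 -0.519 1.789
v 1.938 -0.34 2.102
v -0.212 3.476 -2.07
v 0.524 3.044 -1.7
v -0.908 3.524 -0.63
v 0.624 3.444 -1.665
v 0.559 3.85 -1.709
v 0.342 4.183 -1.826
v 0.014 4.375 -1.99
v -0.358 4.389 -2.171
v -0.701 4.223 -2.331
v -0.948 3.908 -2.44
v -1.048 3.509 -2.475
v -0.983 3.102 -2.43
v -0.766 2.77 -2.314
v -0.438 2.578 -2.15
v -0.066 2.563 -1.969
v 0.277 2.73 -1.809
f 2 4 1
f 5 2 1
f 1 4 3
f 3 5 1
f 2 8 4
f 6 2 5
f 6 8 2
f 4 8 3
f 7 5 3
f 3 8 7
f 7 6 5
f 8 6 7
f 10 9 12
f 10 12 11
f 12 9 13
f 12 13 11
f 13 9 14
f 13 14 11
f 14 9 15
f 14 15 11
f 15 9 16
f 15 16 11
f 16 9 17
f 16 17 11
f 17 9 18
f 17 18 11
f 18 9 19
f 18 19 11
f 19 9 20
f 19 20 11
f 20 9 21
f 20 21 11
f 21 9 22
f 21 22 11
f 22 9 23
f 22 23 11
f 23 9 24
f 23 24 11
f 24 9 25
f 24 25 11
f 25 9 10
f 25 10 11
f 27 26 29
f 27 29 28
f 29 26 30
f 29 30 28
f 30 26 31
f 30 31 28
f 31 26 32
f 31 32 28
f 32 26 33
f 32 33 28
f 33 26 34
f 33 34 28
f 34 26 35
f 34 35 28
f 35 26 36
f 35 36 28
f 36 26 37
f 36 37 28
f 37 26 38
f 37 38 28
f 38 26 39
f 38 39 28
f 39 26 40
f 39 40 28
f 40 26 41
f 40 41 28
f 41 26 27
f 41 27 28



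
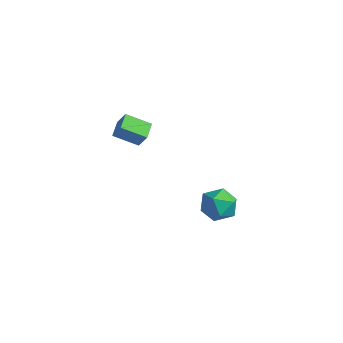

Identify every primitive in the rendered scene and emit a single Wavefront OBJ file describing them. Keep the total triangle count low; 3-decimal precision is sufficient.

v 1.044 0.041 1.44
v 0.243 -0.715 2.01
v 0.565 0.744 1.701
v -0.235 -0.011 2.271
v 1.515 0.091 2.169
v 0.715 -0.664 2.739
v 1.037 0.795 2.43
v 0.236 0.039 3
v 1.824 3.922 -3.352
v 2.724 4.213 -3.34
v 2.296 2.467 -3.42
v 3.196 2.758 -3.408
v 2.657 2.855 -2.636
v 2.365 3.755 -2.594
v 2.655 2.925 -4.166
v 2.363 3.825 -4.124
v 3.238 3.597 -3.843
v 3.239 3.554 -2.897
v 1.781 3.126 -3.863
v 1.782 3.083 -2.917
f 2 4 1
f 5 2 1
f 1 4 3
f 3 5 1
f 2 8 4
f 6 2 5
f 6 8 2
f 4 8 3
f 7 5 3
f 3 8 7
f 7 6 5
f 8 6 7
f 9 20 14
f 9 14 10
f 9 10 16
f 9 16 19
f 9 19 20
f 10 14 18
f 14 20 13
f 20 19 11
f 19 16 15
f 16 10 17
f 12 18 13
f 12 13 11
f 12 11 15
f 12 15 17
f 12 17 18
f 13 18 14
f 11 13 20
f 15 11 19
f 17 15 16
f 18 17 10



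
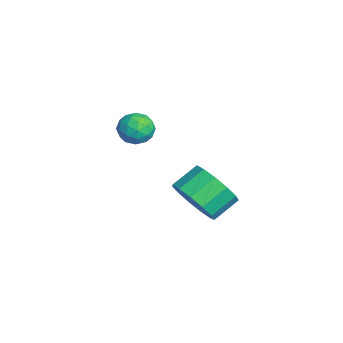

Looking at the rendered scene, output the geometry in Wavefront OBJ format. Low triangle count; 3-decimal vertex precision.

v -3.924 -0.729 -2.374
v -3.564 -0.194 -2.63
v -2.976 -1.326 -2.29
v -2.616 -0.791 -2.546
v -2.899 -0.748 -1.914
v -3.485 -0.379 -1.966
v -3.055 -1.141 -2.954
v -3.641 -0.772 -3.006
v -3.027 -0.448 -2.989
v -2.931 -0.206 -2.346
v -3.609 -1.314 -2.574
v -3.513 -1.072 -1.931
v -3.827 -0.409 -2.509
v -2.713 -1.111 -2.411
v -2.879 -1.086 -2.039
v -2.668 -0.771 -2.19
v -3.78 -0.518 -2.119
v -3.569 -0.203 -2.269
v -3.178 -0.529 -1.849
v -2.971 -1.317 -2.651
v -2.76 -1.002 -2.801
v -3.872 -0.749 -2.73
v -3.661 -0.434 -2.881
v -3.362 -0.991 -3.071
v -3.3 -0.244 -2.871
v -2.743 -0.595 -2.821
v -3.001 -0.801 -3.061
v -3.345 -0.584 -3.092
v -3.243 -0.101 -2.493
v -2.686 -0.452 -2.444
v -2.853 -0.427 -2.072
v -3.197 -0.21 -2.102
v -2.928 -0.251 -2.704
v -3.854 -1.068 -2.476
v -3.297 -1.419 -2.427
v -3.343 -1.31 -2.818
v -3.687 -1.093 -2.848
v -3.797 -0.925 -2.099
v -3.24 -1.276 -2.049
v -3.195 -0.936 -1.828
v -3.539 -0.719 -1.859
v -3.612 -1.269 -2.216
v 0.659 0.644 -3.514
v 1.182 1.261 -4.032
v 0.763 2.092 -3.464
v 0.241 1.476 -2.946
v 0.711 1.203 -4.293
v 0.293 2.034 -3.725
v 0.225 0.967 -4.307
v -0.194 1.798 -3.739
v -0.124 0.629 -4.069
v -0.542 1.46 -3.501
v -0.224 0.296 -3.655
v -0.643 1.127 -3.087
v -0.044 0.073 -3.196
v -0.462 0.904 -2.628
v 0.36 0.032 -2.838
v -0.059 0.863 -2.27
v 0.858 0.185 -2.695
v 0.44 1.016 -2.127
v 1.294 0.484 -2.811
v 0.875 1.315 -2.244
v 1.528 0.834 -3.151
v 1.109 1.665 -2.584
v 1.486 1.124 -3.606
v 1.067 1.955 -3.039
f 1 38 17
f 38 12 41
f 17 41 6
f 38 41 17
f 1 17 13
f 17 6 18
f 13 18 2
f 17 18 13
f 1 13 22
f 13 2 23
f 22 23 8
f 13 23 22
f 1 22 34
f 22 8 37
f 34 37 11
f 22 37 34
f 1 34 38
f 34 11 42
f 38 42 12
f 34 42 38
f 2 18 29
f 18 6 32
f 29 32 10
f 18 32 29
f 6 41 19
f 41 12 40
f 19 40 5
f 41 40 19
f 12 42 39
f 42 11 35
f 39 35 3
f 42 35 39
f 11 37 36
f 37 8 24
f 36 24 7
f 37 24 36
f 8 23 28
f 23 2 25
f 28 25 9
f 23 25 28
f 4 30 16
f 30 10 31
f 16 31 5
f 30 31 16
f 4 16 14
f 16 5 15
f 14 15 3
f 16 15 14
f 4 14 21
f 14 3 20
f 21 20 7
f 14 20 21
f 4 21 26
f 21 7 27
f 26 27 9
f 21 27 26
f 4 26 30
f 26 9 33
f 30 33 10
f 26 33 30
f 5 31 19
f 31 10 32
f 19 32 6
f 31 32 19
f 3 15 39
f 15 5 40
f 39 40 12
f 15 40 39
f 7 20 36
f 20 3 35
f 36 35 11
f 20 35 36
f 9 27 28
f 27 7 24
f 28 24 8
f 27 24 28
f 10 33 29
f 33 9 25
f 29 25 2
f 33 25 29
f 44 43 47
f 44 47 45
f 45 47 48
f 45 48 46
f 47 43 49
f 47 49 48
f 48 49 50
f 48 50 46
f 49 43 51
f 49 51 50
f 50 51 52
f 50 52 46
f 51 43 53
f 51 53 52
f 52 53 54
f 52 54 46
f 53 43 55
f 53 55 54
f 54 55 56
f 54 56 46
f 55 43 57
f 55 57 56
f 56 57 58
f 56 58 46
f 57 43 59
f 57 59 58
f 58 59 60
f 58 60 46
f 59 43 61
f 59 61 60
f 60 61 62
f 60 62 46
f 61 43 63
f 61 63 62
f 62 63 64
f 62 64 46
f 63 43 65
f 63 65 64
f 64 65 66
f 64 66 46
f 65 43 44
f 65 44 66
f 66 44 45
f 66 45 46



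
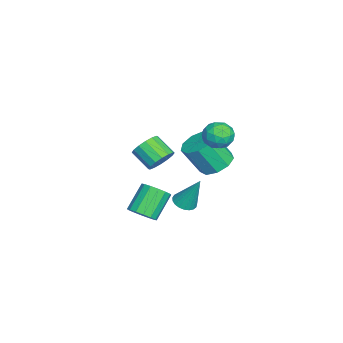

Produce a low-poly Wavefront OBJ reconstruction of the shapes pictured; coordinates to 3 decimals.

v -3.316 -1.643 -3.414
v -3.067 -1.235 -2.688
v -3.716 -2.208 -1.919
v -3.964 -2.617 -2.646
v -3.466 -1.053 -2.793
v -4.114 -2.026 -2.024
v -3.824 -1.029 -3.065
v -4.472 -2.003 -2.297
v -4.046 -1.17 -3.431
v -4.694 -2.144 -2.662
v -4.072 -1.438 -3.792
v -4.721 -2.411 -3.023
v -3.896 -1.76 -4.052
v -4.544 -2.734 -3.283
v -3.564 -2.052 -4.141
v -4.213 -3.025 -3.372
v -3.166 -2.234 -4.036
v -3.814 -3.207 -3.267
v -2.808 -2.257 -3.763
v -3.456 -3.231 -2.995
v -2.586 -2.116 -3.398
v -3.234 -3.09 -2.629
v -2.559 -1.849 -3.037
v -3.208 -2.822 -2.268
v -2.736 -1.526 -2.777
v -3.384 -2.5 -2.008
v -3.549 1.235 -3.49
v -2.521 1.389 -3.497
v -2.362 0.399 -1.836
v -3.391 0.245 -1.83
v -2.844 1.919 -3.15
v -2.686 0.93 -1.489
v -3.498 2.129 -2.962
v -3.339 1.14 -1.301
v -4.175 1.921 -3.022
v -4.017 0.931 -1.361
v -4.56 1.391 -3.301
v -4.401 0.401 -1.64
v -4.472 0.789 -3.668
v -4.313 -0.201 -2.007
v -3.952 0.395 -3.953
v -3.793 -0.595 -2.292
v -3.244 0.394 -4.021
v -3.085 -0.596 -2.36
v -2.679 0.787 -3.841
v -2.52 -0.203 -2.18
v 3.096 0.446 -1.892
v 3.446 0.924 -2.159
v 3.364 1.234 -0.128
v 3.196 1.027 -2.166
v 2.929 1.029 -2.127
v 2.69 0.93 -2.046
v 2.522 0.748 -1.939
v 2.453 0.514 -1.824
v 2.495 0.268 -1.72
v 2.64 0.052 -1.647
v 2.865 -0.095 -1.615
v 3.129 -0.148 -1.631
v 3.388 -0.099 -1.693
v 3.596 0.044 -1.789
v 3.717 0.258 -1.902
v 3.731 0.503 -2.014
v 3.635 0.739 -2.105
v -2.699 1.974 -0.935
v -1.795 1.972 -0.967
v -2.665 0.908 0.067
v -1.761 0.906 0.035
v -2.199 1.612 0.392
v -2.22 2.271 -0.227
v -2.24 0.609 -0.673
v -2.261 1.268 -1.292
v -1.511 1.129 -0.805
v -1.486 1.748 -0.147
v -2.974 1.132 -0.753
v -2.949 1.751 -0.095
v -2.25 2.066 -1.039
v -2.21 0.814 0.139
v -2.468 1.228 0.349
v -1.936 1.227 0.33
v -2.5 2.242 -0.604
v -1.969 2.241 -0.623
v -2.206 2.029 0.176
v -2.491 0.639 -0.277
v -1.96 0.638 -0.296
v -2.524 1.653 -1.23
v -1.992 1.652 -1.249
v -2.254 0.851 -1.076
v -1.552 1.57 -0.963
v -1.532 0.943 -0.374
v -1.813 0.769 -0.79
v -1.826 1.156 -1.154
v -1.537 1.934 -0.576
v -1.517 1.308 0.013
v -1.775 1.722 0.223
v -1.787 2.109 -0.141
v -1.371 1.438 -0.481
v -2.943 1.572 -0.913
v -2.923 0.946 -0.324
v -2.673 0.771 -0.759
v -2.685 1.158 -1.123
v -2.928 1.937 -0.526
v -2.908 1.31 0.063
v -2.634 1.724 0.254
v -2.647 2.111 -0.11
v -3.089 1.442 -0.419
v 2.422 -1.775 -3.557
v 3.048 -1.582 -3.081
v 1.965 -1.012 -1.887
v 1.338 -1.205 -2.363
v 2.976 -1.238 -3.311
v 1.893 -0.669 -2.116
v 2.755 -1.038 -3.606
v 1.672 -0.469 -2.411
v 2.445 -1.036 -3.888
v 1.362 -0.466 -2.693
v 2.129 -1.231 -4.082
v 1.046 -0.662 -2.887
v 1.891 -1.572 -4.135
v 0.808 -1.003 -2.94
v 1.795 -1.968 -4.033
v 0.712 -1.398 -2.839
v 1.867 -2.311 -3.804
v 0.784 -1.742 -2.609
v 2.088 -2.511 -3.509
v 1.005 -1.942 -2.314
v 2.398 -2.514 -3.227
v 1.315 -1.944 -2.032
v 2.714 -2.318 -3.033
v 1.631 -1.749 -1.838
v 2.952 -1.977 -2.98
v 1.869 -1.408 -1.785
f 2 1 5
f 2 5 3
f 3 5 6
f 3 6 4
f 5 1 7
f 5 7 6
f 6 7 8
f 6 8 4
f 7 1 9
f 7 9 8
f 8 9 10
f 8 10 4
f 9 1 11
f 9 11 10
f 10 11 12
f 10 12 4
f 11 1 13
f 11 13 12
f 12 13 14
f 12 14 4
f 13 1 15
f 13 15 14
f 14 15 16
f 14 16 4
f 15 1 17
f 15 17 16
f 16 17 18
f 16 18 4
f 17 1 19
f 17 19 18
f 18 19 20
f 18 20 4
f 19 1 21
f 19 21 20
f 20 21 22
f 20 22 4
f 21 1 23
f 21 23 22
f 22 23 24
f 22 24 4
f 23 1 25
f 23 25 24
f 24 25 26
f 24 26 4
f 25 1 2
f 25 2 26
f 26 2 3
f 26 3 4
f 28 27 31
f 28 31 29
f 29 31 32
f 29 32 30
f 31 27 33
f 31 33 32
f 32 33 34
f 32 34 30
f 33 27 35
f 33 35 34
f 34 35 36
f 34 36 30
f 35 27 37
f 35 37 36
f 36 37 38
f 36 38 30
f 37 27 39
f 37 39 38
f 38 39 40
f 38 40 30
f 39 27 41
f 39 41 40
f 40 41 42
f 40 42 30
f 41 27 43
f 41 43 42
f 42 43 44
f 42 44 30
f 43 27 45
f 43 45 44
f 44 45 46
f 44 46 30
f 45 27 28
f 45 28 46
f 46 28 29
f 46 29 30
f 48 47 50
f 48 50 49
f 50 47 51
f 50 51 49
f 51 47 52
f 51 52 49
f 52 47 53
f 52 53 49
f 53 47 54
f 53 54 49
f 54 47 55
f 54 55 49
f 55 47 56
f 55 56 49
f 56 47 57
f 56 57 49
f 57 47 58
f 57 58 49
f 58 47 59
f 58 59 49
f 59 47 60
f 59 60 49
f 60 47 61
f 60 61 49
f 61 47 62
f 61 62 49
f 62 47 63
f 62 63 49
f 63 47 48
f 63 48 49
f 64 101 80
f 101 75 104
f 80 104 69
f 101 104 80
f 64 80 76
f 80 69 81
f 76 81 65
f 80 81 76
f 64 76 85
f 76 65 86
f 85 86 71
f 76 86 85
f 64 85 97
f 85 71 100
f 97 100 74
f 85 100 97
f 64 97 101
f 97 74 105
f 101 105 75
f 97 105 101
f 65 81 92
f 81 69 95
f 92 95 73
f 81 95 92
f 69 104 82
f 104 75 103
f 82 103 68
f 104 103 82
f 75 105 102
f 105 74 98
f 102 98 66
f 105 98 102
f 74 100 99
f 100 71 87
f 99 87 70
f 100 87 99
f 71 86 91
f 86 65 88
f 91 88 72
f 86 88 91
f 67 93 79
f 93 73 94
f 79 94 68
f 93 94 79
f 67 79 77
f 79 68 78
f 77 78 66
f 79 78 77
f 67 77 84
f 77 66 83
f 84 83 70
f 77 83 84
f 67 84 89
f 84 70 90
f 89 90 72
f 84 90 89
f 67 89 93
f 89 72 96
f 93 96 73
f 89 96 93
f 68 94 82
f 94 73 95
f 82 95 69
f 94 95 82
f 66 78 102
f 78 68 103
f 102 103 75
f 78 103 102
f 70 83 99
f 83 66 98
f 99 98 74
f 83 98 99
f 72 90 91
f 90 70 87
f 91 87 71
f 90 87 91
f 73 96 92
f 96 72 88
f 92 88 65
f 96 88 92
f 107 106 110
f 107 110 108
f 108 110 111
f 108 111 109
f 110 106 112
f 110 112 111
f 111 112 113
f 111 113 109
f 112 106 114
f 112 114 113
f 113 114 115
f 113 115 109
f 114 106 116
f 114 116 115
f 115 116 117
f 115 117 109
f 116 106 118
f 116 118 117
f 117 118 119
f 117 119 109
f 118 106 120
f 118 120 119
f 119 120 121
f 119 121 109
f 120 106 122
f 120 122 121
f 121 122 123
f 121 123 109
f 122 106 124
f 122 124 123
f 123 124 125
f 123 125 109
f 124 106 126
f 124 126 125
f 125 126 127
f 125 127 109
f 126 106 128
f 126 128 127
f 127 128 129
f 127 129 109
f 128 106 130
f 128 130 129
f 129 130 131
f 129 131 109
f 130 106 107
f 130 107 131
f 131 107 108
f 131 108 109



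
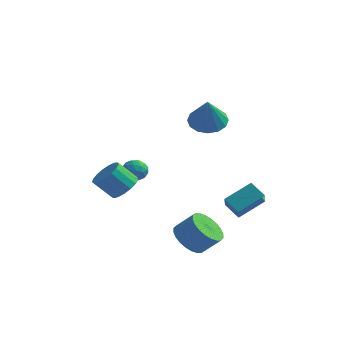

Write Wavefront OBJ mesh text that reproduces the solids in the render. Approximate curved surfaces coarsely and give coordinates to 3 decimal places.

v -3.175 1.943 -1.278
v -2.681 1.434 -1.475
v -3.639 1.186 -0.485
v -3.145 0.677 -0.682
v -2.927 1.28 -0.32
v -2.641 1.748 -0.811
v -3.679 0.872 -1.149
v -3.393 1.34 -1.64
v -2.992 0.772 -1.395
v -2.528 1.025 -0.883
v -3.792 1.595 -1.077
v -3.328 1.848 -0.565
v -2.888 1.755 -1.447
v -3.432 0.865 -0.513
v -3.305 1.22 -0.301
v -3.014 0.921 -0.417
v -2.864 1.94 -1.056
v -2.574 1.641 -1.172
v -2.718 1.55 -0.493
v -3.746 0.979 -0.788
v -3.456 0.68 -0.904
v -3.306 1.699 -1.543
v -3.015 1.4 -1.659
v -3.602 1.07 -1.467
v -2.78 1.067 -1.515
v -3.052 0.622 -1.049
v -3.367 0.736 -1.324
v -3.198 1.011 -1.612
v -2.507 1.215 -1.214
v -2.779 0.77 -0.748
v -2.652 1.125 -0.536
v -2.484 1.4 -0.824
v -2.69 0.826 -1.167
v -3.541 1.85 -1.212
v -3.813 1.405 -0.746
v -3.836 1.22 -1.136
v -3.668 1.495 -1.424
v -3.268 1.998 -0.911
v -3.54 1.553 -0.445
v -3.122 1.609 -0.348
v -2.953 1.884 -0.636
v -3.63 1.794 -0.793
v 2.257 -2.622 -3.109
v 2.923 -2.305 -3.842
v 3.829 -2.041 -2.904
v 3.163 -2.358 -2.171
v 2.732 -1.958 -3.754
v 3.638 -1.695 -2.816
v 2.468 -1.712 -3.568
v 3.374 -1.449 -2.63
v 2.172 -1.605 -3.312
v 3.077 -1.342 -2.374
v 1.889 -1.653 -3.025
v 2.794 -1.389 -2.087
v 1.662 -1.848 -2.751
v 2.567 -1.584 -1.813
v 1.525 -2.161 -2.531
v 2.431 -1.897 -1.594
v 1.5 -2.544 -2.4
v 2.406 -2.28 -1.462
v 1.591 -2.939 -2.376
v 2.497 -2.675 -1.438
v 1.782 -3.285 -2.464
v 2.688 -3.022 -1.526
v 2.046 -3.531 -2.65
v 2.952 -3.268 -1.712
v 2.343 -3.638 -2.906
v 3.248 -3.375 -1.968
v 2.626 -3.591 -3.193
v 3.531 -3.327 -2.255
v 2.853 -3.396 -3.467
v 3.758 -3.132 -2.529
v 2.989 -3.083 -3.686
v 3.895 -2.819 -2.749
v 3.014 -2.7 -3.818
v 3.92 -2.436 -2.88
v 0.125 3.068 2.616
v 1.043 3.576 2.627
v 0.655 2.072 4.304
v 0.707 3.888 2.917
v 0.214 3.981 3.126
v -0.303 3.829 3.199
v -0.705 3.473 3.116
v -0.885 3.008 2.899
v -0.794 2.56 2.606
v -0.457 2.247 2.315
v 0.035 2.154 2.106
v 0.552 2.306 2.033
v 0.954 2.662 2.116
v 1.134 3.127 2.334
v 2.344 2.276 -3.136
v 1.47 2.419 -2.467
v 1.808 3.34 -4.064
v 0.934 3.483 -3.395
v 3.226 3.497 -2.245
v 2.352 3.64 -1.576
v 2.69 4.561 -3.173
v 1.816 4.704 -2.504
v -2.901 -0.103 -1.653
v -2.439 -0.899 -1.673
v -3.276 -1.412 -0.606
v -3.739 -0.617 -0.587
v -2.217 -0.655 -1.381
v -3.054 -1.168 -0.314
v -2.152 -0.284 -1.152
v -2.989 -0.797 -0.085
v -2.258 0.127 -1.037
v -3.096 -0.386 0.029
v -2.512 0.486 -1.064
v -3.35 -0.027 0.003
v -2.855 0.71 -1.226
v -3.693 0.197 -0.159
v -3.209 0.747 -1.485
v -4.046 0.234 -0.419
v -3.492 0.59 -1.784
v -4.329 0.077 -0.717
v -3.64 0.273 -2.052
v -4.477 -0.24 -0.985
v -3.618 -0.129 -2.229
v -4.456 -0.642 -1.162
v -3.433 -0.526 -2.274
v -4.27 -1.039 -1.207
v -3.125 -0.826 -2.177
v -3.963 -1.339 -1.11
v -2.767 -0.96 -1.96
v -3.604 -1.473 -0.893
f 1 38 17
f 38 12 41
f 17 41 6
f 38 41 17
f 1 17 13
f 17 6 18
f 13 18 2
f 17 18 13
f 1 13 22
f 13 2 23
f 22 23 8
f 13 23 22
f 1 22 34
f 22 8 37
f 34 37 11
f 22 37 34
f 1 34 38
f 34 11 42
f 38 42 12
f 34 42 38
f 2 18 29
f 18 6 32
f 29 32 10
f 18 32 29
f 6 41 19
f 41 12 40
f 19 40 5
f 41 40 19
f 12 42 39
f 42 11 35
f 39 35 3
f 42 35 39
f 11 37 36
f 37 8 24
f 36 24 7
f 37 24 36
f 8 23 28
f 23 2 25
f 28 25 9
f 23 25 28
f 4 30 16
f 30 10 31
f 16 31 5
f 30 31 16
f 4 16 14
f 16 5 15
f 14 15 3
f 16 15 14
f 4 14 21
f 14 3 20
f 21 20 7
f 14 20 21
f 4 21 26
f 21 7 27
f 26 27 9
f 21 27 26
f 4 26 30
f 26 9 33
f 30 33 10
f 26 33 30
f 5 31 19
f 31 10 32
f 19 32 6
f 31 32 19
f 3 15 39
f 15 5 40
f 39 40 12
f 15 40 39
f 7 20 36
f 20 3 35
f 36 35 11
f 20 35 36
f 9 27 28
f 27 7 24
f 28 24 8
f 27 24 28
f 10 33 29
f 33 9 25
f 29 25 2
f 33 25 29
f 44 43 47
f 44 47 45
f 45 47 48
f 45 48 46
f 47 43 49
f 47 49 48
f 48 49 50
f 48 50 46
f 49 43 51
f 49 51 50
f 50 51 52
f 50 52 46
f 51 43 53
f 51 53 52
f 52 53 54
f 52 54 46
f 53 43 55
f 53 55 54
f 54 55 56
f 54 56 46
f 55 43 57
f 55 57 56
f 56 57 58
f 56 58 46
f 57 43 59
f 57 59 58
f 58 59 60
f 58 60 46
f 59 43 61
f 59 61 60
f 60 61 62
f 60 62 46
f 61 43 63
f 61 63 62
f 62 63 64
f 62 64 46
f 63 43 65
f 63 65 64
f 64 65 66
f 64 66 46
f 65 43 67
f 65 67 66
f 66 67 68
f 66 68 46
f 67 43 69
f 67 69 68
f 68 69 70
f 68 70 46
f 69 43 71
f 69 71 70
f 70 71 72
f 70 72 46
f 71 43 73
f 71 73 72
f 72 73 74
f 72 74 46
f 73 43 75
f 73 75 74
f 74 75 76
f 74 76 46
f 75 43 44
f 75 44 76
f 76 44 45
f 76 45 46
f 78 77 80
f 78 80 79
f 80 77 81
f 80 81 79
f 81 77 82
f 81 82 79
f 82 77 83
f 82 83 79
f 83 77 84
f 83 84 79
f 84 77 85
f 84 85 79
f 85 77 86
f 85 86 79
f 86 77 87
f 86 87 79
f 87 77 88
f 87 88 79
f 88 77 89
f 88 89 79
f 89 77 90
f 89 90 79
f 90 77 78
f 90 78 79
f 92 94 91
f 95 92 91
f 91 94 93
f 93 95 91
f 92 98 94
f 96 92 95
f 96 98 92
f 94 98 93
f 97 95 93
f 93 98 97
f 97 96 95
f 98 96 97
f 100 99 103
f 100 103 101
f 101 103 104
f 101 104 102
f 103 99 105
f 103 105 104
f 104 105 106
f 104 106 102
f 105 99 107
f 105 107 106
f 106 107 108
f 106 108 102
f 107 99 109
f 107 109 108
f 108 109 110
f 108 110 102
f 109 99 111
f 109 111 110
f 110 111 112
f 110 112 102
f 111 99 113
f 111 113 112
f 112 113 114
f 112 114 102
f 113 99 115
f 113 115 114
f 114 115 116
f 114 116 102
f 115 99 117
f 115 117 116
f 116 117 118
f 116 118 102
f 117 99 119
f 117 119 118
f 118 119 120
f 118 120 102
f 119 99 121
f 119 121 120
f 120 121 122
f 120 122 102
f 121 99 123
f 121 123 122
f 122 123 124
f 122 124 102
f 123 99 125
f 123 125 124
f 124 125 126
f 124 126 102
f 125 99 100
f 125 100 126
f 126 100 101
f 126 101 102



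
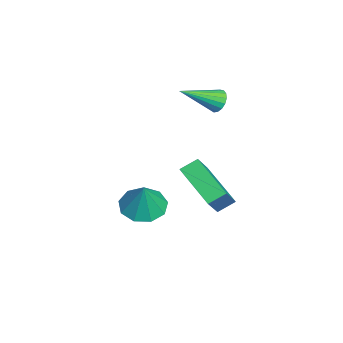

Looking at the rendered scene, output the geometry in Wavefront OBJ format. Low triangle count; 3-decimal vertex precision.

v 2.655 -0.54 -1.264
v 1.173 -1.684 -0.31
v 2.391 0.165 -0.828
v 0.909 -0.978 0.125
v 3.731 -0.902 -0.025
v 2.249 -2.045 0.928
v 3.467 -0.196 0.41
v 1.985 -1.34 1.364
v -0.129 -3.613 -2.908
v 0.746 -3.245 -3.308
v 0.509 -3.547 -1.452
v 0.314 -2.714 -3.143
v -0.325 -2.603 -2.868
v -0.872 -2.965 -2.612
v -1.072 -3.63 -2.494
v -0.83 -4.288 -2.569
v -0.26 -4.63 -2.803
v 0.371 -4.496 -3.086
v 0.769 -3.949 -3.285
v -1.679 -0.613 2.445
v -1.18 -0.316 2.596
v -1.041 -2.167 3.395
v -1.361 -0.259 2.811
v -1.616 -0.283 2.942
v -1.885 -0.383 2.959
v -2.106 -0.535 2.859
v -2.23 -0.705 2.663
v -2.227 -0.854 2.418
v -2.099 -0.948 2.178
v -1.874 -0.965 2
v -1.605 -0.901 1.924
v -1.352 -0.771 1.967
v -1.175 -0.605 2.12
v -1.112 -0.441 2.347
f 2 4 1
f 5 2 1
f 1 4 3
f 3 5 1
f 2 8 4
f 6 2 5
f 6 8 2
f 4 8 3
f 7 5 3
f 3 8 7
f 7 6 5
f 8 6 7
f 10 9 12
f 10 12 11
f 12 9 13
f 12 13 11
f 13 9 14
f 13 14 11
f 14 9 15
f 14 15 11
f 15 9 16
f 15 16 11
f 16 9 17
f 16 17 11
f 17 9 18
f 17 18 11
f 18 9 19
f 18 19 11
f 19 9 10
f 19 10 11
f 21 20 23
f 21 23 22
f 23 20 24
f 23 24 22
f 24 20 25
f 24 25 22
f 25 20 26
f 25 26 22
f 26 20 27
f 26 27 22
f 27 20 28
f 27 28 22
f 28 20 29
f 28 29 22
f 29 20 30
f 29 30 22
f 30 20 31
f 30 31 22
f 31 20 32
f 31 32 22
f 32 20 33
f 32 33 22
f 33 20 34
f 33 34 22
f 34 20 21
f 34 21 22



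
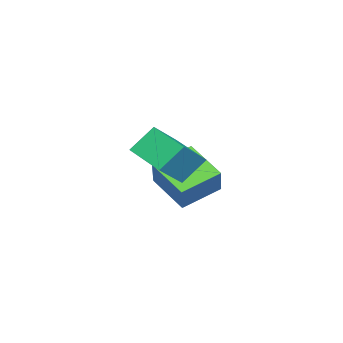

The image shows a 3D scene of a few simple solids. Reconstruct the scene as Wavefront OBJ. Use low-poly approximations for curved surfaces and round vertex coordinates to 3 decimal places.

v -1.688 4.432 -4.123
v -2.518 2.879 -3.112
v -0.724 4.747 -2.847
v -1.553 3.194 -1.836
v -0.347 3.246 -4.844
v -1.176 1.693 -3.833
v 0.618 3.561 -3.568
v -0.212 2.008 -2.557
v 1.792 2.788 -1.618
v 1.153 3.54 -0.542
v 2.694 4.333 -2.162
v 2.055 5.085 -1.086
v 3.165 2.375 -0.514
v 2.526 3.127 0.562
v 4.067 3.92 -1.058
v 3.428 4.672 0.018
f 2 4 1
f 5 2 1
f 1 4 3
f 3 5 1
f 2 8 4
f 6 2 5
f 6 8 2
f 4 8 3
f 7 5 3
f 3 8 7
f 7 6 5
f 8 6 7
f 10 12 9
f 13 10 9
f 9 12 11
f 11 13 9
f 10 16 12
f 14 10 13
f 14 16 10
f 12 16 11
f 15 13 11
f 11 16 15
f 15 14 13
f 16 14 15



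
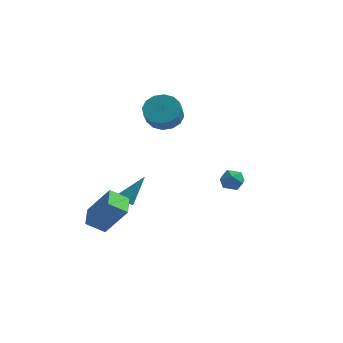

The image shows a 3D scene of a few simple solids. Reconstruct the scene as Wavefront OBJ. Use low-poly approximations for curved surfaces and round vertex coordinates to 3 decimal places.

v 3.748 -0.312 1.19
v 4.349 -0.347 1.491
v 3.391 -1.133 1.809
v 3.992 -1.168 2.11
v 3.592 -0.638 2.217
v 3.813 -0.13 1.835
v 3.927 -1.35 1.465
v 4.148 -0.842 1.083
v 4.46 -0.988 1.661
v 4.252 -0.548 2.126
v 3.488 -0.932 1.174
v 3.28 -0.492 1.639
v -0.873 3.598 3.152
v -0.103 4.08 3.492
v -0.017 3.363 4.309
v -0.787 2.882 3.968
v -0.499 4.29 3.719
v -0.412 3.574 4.536
v -0.995 4.315 3.794
v -0.908 3.599 4.61
v -1.458 4.148 3.696
v -1.372 3.431 4.513
v -1.765 3.834 3.453
v -1.678 3.117 4.27
v -1.833 3.456 3.129
v -1.746 2.739 3.945
v -1.643 3.117 2.811
v -1.557 2.4 3.628
v -1.248 2.906 2.584
v -1.161 2.19 3.401
v -0.752 2.881 2.51
v -0.665 2.165 3.326
v -0.288 3.049 2.607
v -0.202 2.332 3.424
v 0.018 3.363 2.85
v 0.105 2.646 3.667
v 0.086 3.741 3.175
v 0.173 3.024 3.991
v -2.436 -0.836 -2.997
v -3.299 -1.221 -2.359
v -2.789 0.369 -2.747
v -3.652 -0.017 -2.109
v -1.268 -0.823 -1.411
v -2.131 -1.209 -0.773
v -1.621 0.381 -1.161
v -2.484 -0.004 -0.523
v -1.981 0.708 -1.515
v -1.501 0.519 -1.673
v -1.219 1.532 -0.185
v -1.593 0.883 -1.846
v -1.912 1.144 -1.825
v -2.272 1.15 -1.622
v -2.462 0.896 -1.356
v -2.37 0.532 -1.183
v -2.05 0.271 -1.204
v -1.69 0.266 -1.407
f 1 12 6
f 1 6 2
f 1 2 8
f 1 8 11
f 1 11 12
f 2 6 10
f 6 12 5
f 12 11 3
f 11 8 7
f 8 2 9
f 4 10 5
f 4 5 3
f 4 3 7
f 4 7 9
f 4 9 10
f 5 10 6
f 3 5 12
f 7 3 11
f 9 7 8
f 10 9 2
f 14 13 17
f 14 17 15
f 15 17 18
f 15 18 16
f 17 13 19
f 17 19 18
f 18 19 20
f 18 20 16
f 19 13 21
f 19 21 20
f 20 21 22
f 20 22 16
f 21 13 23
f 21 23 22
f 22 23 24
f 22 24 16
f 23 13 25
f 23 25 24
f 24 25 26
f 24 26 16
f 25 13 27
f 25 27 26
f 26 27 28
f 26 28 16
f 27 13 29
f 27 29 28
f 28 29 30
f 28 30 16
f 29 13 31
f 29 31 30
f 30 31 32
f 30 32 16
f 31 13 33
f 31 33 32
f 32 33 34
f 32 34 16
f 33 13 35
f 33 35 34
f 34 35 36
f 34 36 16
f 35 13 37
f 35 37 36
f 36 37 38
f 36 38 16
f 37 13 14
f 37 14 38
f 38 14 15
f 38 15 16
f 40 42 39
f 43 40 39
f 39 42 41
f 41 43 39
f 40 46 42
f 44 40 43
f 44 46 40
f 42 46 41
f 45 43 41
f 41 46 45
f 45 44 43
f 46 44 45
f 48 47 50
f 48 50 49
f 50 47 51
f 50 51 49
f 51 47 52
f 51 52 49
f 52 47 53
f 52 53 49
f 53 47 54
f 53 54 49
f 54 47 55
f 54 55 49
f 55 47 56
f 55 56 49
f 56 47 48
f 56 48 49



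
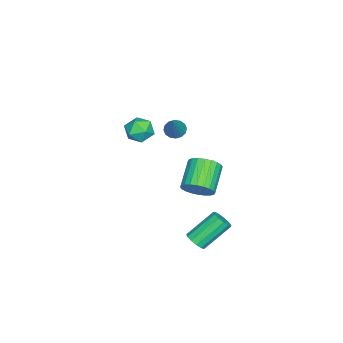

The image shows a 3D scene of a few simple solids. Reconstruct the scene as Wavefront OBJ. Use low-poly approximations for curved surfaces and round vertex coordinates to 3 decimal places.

v -3.805 -1.788 -0.076
v -3.284 -1.544 0.649
v -2.676 -2.616 -0.609
v -2.155 -2.372 0.116
v -2.885 -2.928 0.237
v -3.583 -2.416 0.566
v -2.377 -1.744 -0.526
v -3.075 -1.232 -0.197
v -2.402 -1.517 0.37
v -2.716 -2.248 0.842
v -3.244 -1.912 -0.802
v -3.558 -2.643 -0.33
v 3.939 3.313 -2.752
v 4.397 3.757 -2.801
v 3.439 4.892 -1.477
v 2.981 4.447 -1.428
v 4.149 3.838 -3.05
v 3.191 4.973 -1.726
v 3.835 3.753 -3.205
v 2.877 4.888 -1.881
v 3.554 3.528 -3.215
v 2.595 4.663 -1.891
v 3.394 3.234 -3.079
v 2.436 4.369 -1.755
v 3.408 2.966 -2.839
v 2.45 4.1 -1.514
v 3.591 2.807 -2.571
v 2.633 3.942 -1.247
v 3.884 2.809 -2.361
v 2.926 3.944 -1.037
v 4.194 2.971 -2.275
v 3.236 4.106 -0.951
v 4.424 3.241 -2.34
v 3.466 4.376 -1.016
v 4.499 3.534 -2.537
v 3.541 4.669 -1.212
v -3.843 -0.305 -0.116
v -3.355 -0.44 -0.507
v -2.477 -0.035 1.496
v -3.394 -0.111 -0.529
v -3.554 0.165 -0.44
v -3.791 0.315 -0.264
v -4.042 0.3 -0.048
v -4.24 0.122 0.149
v -4.331 -0.17 0.276
v -4.292 -0.499 0.297
v -4.133 -0.775 0.208
v -3.895 -0.925 0.032
v -3.644 -0.91 -0.183
v -3.447 -0.732 -0.381
v 0.681 2.67 0.027
v 1.079 2.44 0.567
v -0.021 3.07 0.713
v 1.184 2.693 0.527
v 1.212 2.943 0.41
v 1.159 3.151 0.235
v 1.034 3.286 0.028
v 0.854 3.327 -0.179
v 0.649 3.268 -0.355
v 0.448 3.118 -0.473
v 0.282 2.899 -0.514
v 0.177 2.646 -0.474
v 0.149 2.397 -0.357
v 0.202 2.189 -0.182
v 0.327 2.054 0.025
v 0.507 2.013 0.232
v 0.713 2.072 0.408
v 0.914 2.222 0.526
v 3.702 3.339 1.102
v 4.19 3.103 1.82
v 2.727 3.045 2.796
v 2.238 3.281 2.078
v 4.194 3.453 1.847
v 2.731 3.395 2.823
v 4.123 3.786 1.76
v 2.659 3.728 2.736
v 3.988 4.051 1.573
v 2.524 3.993 2.549
v 3.809 4.207 1.314
v 2.346 4.149 2.29
v 3.614 4.231 1.023
v 2.15 4.173 1.999
v 3.432 4.12 0.744
v 1.969 4.062 1.72
v 3.292 3.889 0.52
v 1.828 3.831 1.496
v 3.213 3.575 0.384
v 1.75 3.517 1.36
v 3.209 3.225 0.357
v 1.746 3.167 1.333
v 3.281 2.892 0.444
v 1.817 2.834 1.42
v 3.416 2.627 0.631
v 1.952 2.569 1.607
v 3.594 2.471 0.89
v 2.131 2.413 1.866
v 3.79 2.447 1.181
v 2.326 2.389 2.157
v 3.971 2.558 1.46
v 2.508 2.5 2.436
v 4.112 2.789 1.684
v 2.648 2.731 2.66
f 1 12 6
f 1 6 2
f 1 2 8
f 1 8 11
f 1 11 12
f 2 6 10
f 6 12 5
f 12 11 3
f 11 8 7
f 8 2 9
f 4 10 5
f 4 5 3
f 4 3 7
f 4 7 9
f 4 9 10
f 5 10 6
f 3 5 12
f 7 3 11
f 9 7 8
f 10 9 2
f 14 13 17
f 14 17 15
f 15 17 18
f 15 18 16
f 17 13 19
f 17 19 18
f 18 19 20
f 18 20 16
f 19 13 21
f 19 21 20
f 20 21 22
f 20 22 16
f 21 13 23
f 21 23 22
f 22 23 24
f 22 24 16
f 23 13 25
f 23 25 24
f 24 25 26
f 24 26 16
f 25 13 27
f 25 27 26
f 26 27 28
f 26 28 16
f 27 13 29
f 27 29 28
f 28 29 30
f 28 30 16
f 29 13 31
f 29 31 30
f 30 31 32
f 30 32 16
f 31 13 33
f 31 33 32
f 32 33 34
f 32 34 16
f 33 13 35
f 33 35 34
f 34 35 36
f 34 36 16
f 35 13 14
f 35 14 36
f 36 14 15
f 36 15 16
f 38 37 40
f 38 40 39
f 40 37 41
f 40 41 39
f 41 37 42
f 41 42 39
f 42 37 43
f 42 43 39
f 43 37 44
f 43 44 39
f 44 37 45
f 44 45 39
f 45 37 46
f 45 46 39
f 46 37 47
f 46 47 39
f 47 37 48
f 47 48 39
f 48 37 49
f 48 49 39
f 49 37 50
f 49 50 39
f 50 37 38
f 50 38 39
f 52 51 54
f 52 54 53
f 54 51 55
f 54 55 53
f 55 51 56
f 55 56 53
f 56 51 57
f 56 57 53
f 57 51 58
f 57 58 53
f 58 51 59
f 58 59 53
f 59 51 60
f 59 60 53
f 60 51 61
f 60 61 53
f 61 51 62
f 61 62 53
f 62 51 63
f 62 63 53
f 63 51 64
f 63 64 53
f 64 51 65
f 64 65 53
f 65 51 66
f 65 66 53
f 66 51 67
f 66 67 53
f 67 51 68
f 67 68 53
f 68 51 52
f 68 52 53
f 70 69 73
f 70 73 71
f 71 73 74
f 71 74 72
f 73 69 75
f 73 75 74
f 74 75 76
f 74 76 72
f 75 69 77
f 75 77 76
f 76 77 78
f 76 78 72
f 77 69 79
f 77 79 78
f 78 79 80
f 78 80 72
f 79 69 81
f 79 81 80
f 80 81 82
f 80 82 72
f 81 69 83
f 81 83 82
f 82 83 84
f 82 84 72
f 83 69 85
f 83 85 84
f 84 85 86
f 84 86 72
f 85 69 87
f 85 87 86
f 86 87 88
f 86 88 72
f 87 69 89
f 87 89 88
f 88 89 90
f 88 90 72
f 89 69 91
f 89 91 90
f 90 91 92
f 90 92 72
f 91 69 93
f 91 93 92
f 92 93 94
f 92 94 72
f 93 69 95
f 93 95 94
f 94 95 96
f 94 96 72
f 95 69 97
f 95 97 96
f 96 97 98
f 96 98 72
f 97 69 99
f 97 99 98
f 98 99 100
f 98 100 72
f 99 69 101
f 99 101 100
f 100 101 102
f 100 102 72
f 101 69 70
f 101 70 102
f 102 70 71
f 102 71 72

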